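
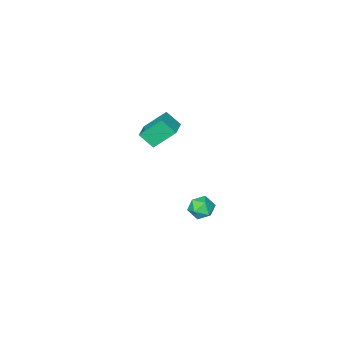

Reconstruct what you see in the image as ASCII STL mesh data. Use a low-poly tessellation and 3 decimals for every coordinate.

solid 
facet normal -0.570 0.414 0.710
outer loop
vertex -0.053 -2.699 2.506
vertex 0.621 -2.067 2.678
vertex -0.41 -2.152 1.9
endloop
endfacet
facet normal -0.718 -0.672 -0.183
outer loop
vertex 0.359 -2.713 0.942
vertex -0.053 -2.699 2.506
vertex -0.41 -2.152 1.9
endloop
endfacet
facet normal -0.569 0.416 0.709
outer loop
vertex -0.41 -2.152 1.9
vertex 0.621 -2.067 2.678
vertex 0.265 -1.521 2.072
endloop
endfacet
facet normal -0.400 0.614 -0.681
outer loop
vertex 0.265 -1.521 2.072
vertex 0.359 -2.713 0.942
vertex -0.41 -2.152 1.9
endloop
endfacet
facet normal 0.401 -0.613 0.681
outer loop
vertex -0.053 -2.699 2.506
vertex 1.39 -2.628 1.72
vertex 0.621 -2.067 2.678
endloop
endfacet
facet normal -0.718 -0.671 -0.183
outer loop
vertex 0.715 -3.259 1.548
vertex -0.053 -2.699 2.506
vertex 0.359 -2.713 0.942
endloop
endfacet
facet normal 0.401 -0.614 0.680
outer loop
vertex 0.715 -3.259 1.548
vertex 1.39 -2.628 1.72
vertex -0.053 -2.699 2.506
endloop
endfacet
facet normal 0.718 0.671 0.183
outer loop
vertex 0.621 -2.067 2.678
vertex 1.39 -2.628 1.72
vertex 0.265 -1.521 2.072
endloop
endfacet
facet normal -0.401 0.613 -0.680
outer loop
vertex 1.033 -2.081 1.114
vertex 0.359 -2.713 0.942
vertex 0.265 -1.521 2.072
endloop
endfacet
facet normal 0.718 0.671 0.183
outer loop
vertex 0.265 -1.521 2.072
vertex 1.39 -2.628 1.72
vertex 1.033 -2.081 1.114
endloop
endfacet
facet normal 0.570 -0.415 -0.709
outer loop
vertex 1.033 -2.081 1.114
vertex 0.715 -3.259 1.548
vertex 0.359 -2.713 0.942
endloop
endfacet
facet normal 0.569 -0.415 -0.710
outer loop
vertex 1.39 -2.628 1.72
vertex 0.715 -3.259 1.548
vertex 1.033 -2.081 1.114
endloop
endfacet
facet normal -0.577 0.281 0.767
outer loop
vertex -1.825 -1.536 -3.767
vertex -1.674 -2.097 -3.448
vertex -1.3 -1.557 -3.364
endloop
endfacet
facet normal -0.301 0.848 0.436
outer loop
vertex -1.825 -1.536 -3.767
vertex -1.3 -1.557 -3.364
vertex -1.258 -1.243 -3.946
endloop
endfacet
facet normal -0.506 0.826 -0.249
outer loop
vertex -1.825 -1.536 -3.767
vertex -1.258 -1.243 -3.946
vertex -1.606 -1.59 -4.39
endloop
endfacet
facet normal -0.908 0.245 -0.340
outer loop
vertex -1.825 -1.536 -3.767
vertex -1.606 -1.59 -4.39
vertex -1.863 -2.117 -4.083
endloop
endfacet
facet normal -0.953 -0.094 0.287
outer loop
vertex -1.825 -1.536 -3.767
vertex -1.863 -2.117 -4.083
vertex -1.674 -2.097 -3.448
endloop
endfacet
facet normal 0.409 0.790 0.456
outer loop
vertex -1.258 -1.243 -3.946
vertex -1.3 -1.557 -3.364
vertex -0.757 -1.623 -3.737
endloop
endfacet
facet normal -0.037 -0.128 0.991
outer loop
vertex -1.3 -1.557 -3.364
vertex -1.674 -2.097 -3.448
vertex -1.014 -2.15 -3.43
endloop
endfacet
facet normal -0.646 -0.733 0.215
outer loop
vertex -1.674 -2.097 -3.448
vertex -1.863 -2.117 -4.083
vertex -1.362 -2.497 -3.874
endloop
endfacet
facet normal -0.572 -0.187 -0.799
outer loop
vertex -1.863 -2.117 -4.083
vertex -1.606 -1.59 -4.39
vertex -1.32 -2.183 -4.456
endloop
endfacet
facet normal 0.078 0.755 -0.651
outer loop
vertex -1.606 -1.59 -4.39
vertex -1.258 -1.243 -3.946
vertex -0.946 -1.643 -4.372
endloop
endfacet
facet normal 0.908 -0.245 0.340
outer loop
vertex -0.795 -2.204 -4.053
vertex -0.757 -1.623 -3.737
vertex -1.014 -2.15 -3.43
endloop
endfacet
facet normal 0.506 -0.826 0.249
outer loop
vertex -0.795 -2.204 -4.053
vertex -1.014 -2.15 -3.43
vertex -1.362 -2.497 -3.874
endloop
endfacet
facet normal 0.301 -0.848 -0.436
outer loop
vertex -0.795 -2.204 -4.053
vertex -1.362 -2.497 -3.874
vertex -1.32 -2.183 -4.456
endloop
endfacet
facet normal 0.577 -0.281 -0.767
outer loop
vertex -0.795 -2.204 -4.053
vertex -1.32 -2.183 -4.456
vertex -0.946 -1.643 -4.372
endloop
endfacet
facet normal 0.953 0.094 -0.287
outer loop
vertex -0.795 -2.204 -4.053
vertex -0.946 -1.643 -4.372
vertex -0.757 -1.623 -3.737
endloop
endfacet
facet normal 0.572 0.187 0.799
outer loop
vertex -1.014 -2.15 -3.43
vertex -0.757 -1.623 -3.737
vertex -1.3 -1.557 -3.364
endloop
endfacet
facet normal -0.078 -0.755 0.651
outer loop
vertex -1.362 -2.497 -3.874
vertex -1.014 -2.15 -3.43
vertex -1.674 -2.097 -3.448
endloop
endfacet
facet normal -0.409 -0.790 -0.456
outer loop
vertex -1.32 -2.183 -4.456
vertex -1.362 -2.497 -3.874
vertex -1.863 -2.117 -4.083
endloop
endfacet
facet normal 0.037 0.128 -0.991
outer loop
vertex -0.946 -1.643 -4.372
vertex -1.32 -2.183 -4.456
vertex -1.606 -1.59 -4.39
endloop
endfacet
facet normal 0.646 0.733 -0.215
outer loop
vertex -0.757 -1.623 -3.737
vertex -0.946 -1.643 -4.372
vertex -1.258 -1.243 -3.946
endloop
endfacet

endsolid


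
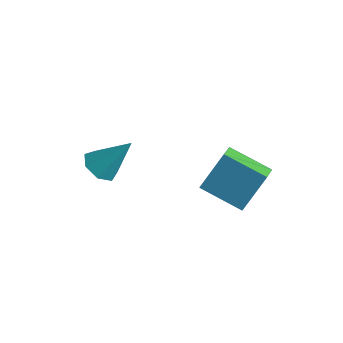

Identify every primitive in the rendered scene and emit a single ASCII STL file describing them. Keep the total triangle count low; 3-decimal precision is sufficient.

solid 
facet normal -0.436 -0.450 -0.779
outer loop
vertex -2.823 -4.544 0.712
vertex -3.477 -3.883 0.697
vertex -2.661 -3.902 0.251
endloop
endfacet
facet normal 0.975 -0.218 0.039
outer loop
vertex -2.823 -4.544 0.712
vertex -2.661 -3.902 0.251
vertex -2.523 -2.897 2.403
endloop
endfacet
facet normal -0.436 -0.451 -0.779
outer loop
vertex -2.661 -3.902 0.251
vertex -3.477 -3.883 0.697
vertex -3.114 -3.246 0.125
endloop
endfacet
facet normal 0.813 0.506 -0.288
outer loop
vertex -2.661 -3.902 0.251
vertex -3.114 -3.246 0.125
vertex -2.523 -2.897 2.403
endloop
endfacet
facet normal -0.436 -0.451 -0.779
outer loop
vertex -3.114 -3.246 0.125
vertex -3.477 -3.883 0.697
vertex -3.84 -3.07 0.43
endloop
endfacet
facet normal 0.156 0.970 -0.189
outer loop
vertex -3.114 -3.246 0.125
vertex -3.84 -3.07 0.43
vertex -2.523 -2.897 2.403
endloop
endfacet
facet normal -0.435 -0.450 -0.779
outer loop
vertex -3.84 -3.07 0.43
vertex -3.477 -3.883 0.697
vertex -4.293 -3.506 0.935
endloop
endfacet
facet normal -0.501 0.825 0.262
outer loop
vertex -3.84 -3.07 0.43
vertex -4.293 -3.506 0.935
vertex -2.523 -2.897 2.403
endloop
endfacet
facet normal -0.435 -0.450 -0.780
outer loop
vertex -4.293 -3.506 0.935
vertex -3.477 -3.883 0.697
vertex -4.132 -4.227 1.261
endloop
endfacet
facet normal -0.664 0.180 0.726
outer loop
vertex -4.293 -3.506 0.935
vertex -4.132 -4.227 1.261
vertex -2.523 -2.897 2.403
endloop
endfacet
facet normal -0.435 -0.450 -0.780
outer loop
vertex -4.132 -4.227 1.261
vertex -3.477 -3.883 0.697
vertex -3.477 -4.688 1.162
endloop
endfacet
facet normal -0.209 -0.479 0.852
outer loop
vertex -4.132 -4.227 1.261
vertex -3.477 -4.688 1.162
vertex -2.523 -2.897 2.403
endloop
endfacet
facet normal -0.437 -0.450 -0.779
outer loop
vertex -3.477 -4.688 1.162
vertex -3.477 -3.883 0.697
vertex -2.823 -4.544 0.712
endloop
endfacet
facet normal 0.521 -0.656 0.547
outer loop
vertex -3.477 -4.688 1.162
vertex -2.823 -4.544 0.712
vertex -2.523 -2.897 2.403
endloop
endfacet
facet normal -0.841 -0.398 0.366
outer loop
vertex 1.094 -0.811 2.969
vertex 0.549 -0.011 2.587
vertex 0.799 -1.896 1.113
endloop
endfacet
facet normal 0.523 -0.769 0.367
outer loop
vertex 2.591 -1.049 0.333
vertex 1.094 -0.811 2.969
vertex 0.799 -1.896 1.113
endloop
endfacet
facet normal -0.841 -0.398 0.366
outer loop
vertex 0.799 -1.896 1.113
vertex 0.549 -0.011 2.587
vertex 0.255 -1.097 0.732
endloop
endfacet
facet normal -0.136 -0.500 -0.855
outer loop
vertex 0.255 -1.097 0.732
vertex 2.591 -1.049 0.333
vertex 0.799 -1.896 1.113
endloop
endfacet
facet normal 0.136 0.501 0.855
outer loop
vertex 1.094 -0.811 2.969
vertex 2.341 0.836 1.807
vertex 0.549 -0.011 2.587
endloop
endfacet
facet normal 0.524 -0.769 0.367
outer loop
vertex 2.885 0.037 2.188
vertex 1.094 -0.811 2.969
vertex 2.591 -1.049 0.333
endloop
endfacet
facet normal 0.136 0.500 0.855
outer loop
vertex 2.885 0.037 2.188
vertex 2.341 0.836 1.807
vertex 1.094 -0.811 2.969
endloop
endfacet
facet normal -0.523 0.769 -0.367
outer loop
vertex 0.549 -0.011 2.587
vertex 2.341 0.836 1.807
vertex 0.255 -1.097 0.732
endloop
endfacet
facet normal -0.136 -0.501 -0.855
outer loop
vertex 2.046 -0.249 -0.049
vertex 2.591 -1.049 0.333
vertex 0.255 -1.097 0.732
endloop
endfacet
facet normal -0.524 0.769 -0.366
outer loop
vertex 0.255 -1.097 0.732
vertex 2.341 0.836 1.807
vertex 2.046 -0.249 -0.049
endloop
endfacet
facet normal 0.841 0.398 -0.366
outer loop
vertex 2.046 -0.249 -0.049
vertex 2.885 0.037 2.188
vertex 2.591 -1.049 0.333
endloop
endfacet
facet normal 0.841 0.398 -0.366
outer loop
vertex 2.341 0.836 1.807
vertex 2.885 0.037 2.188
vertex 2.046 -0.249 -0.049
endloop
endfacet

endsolid


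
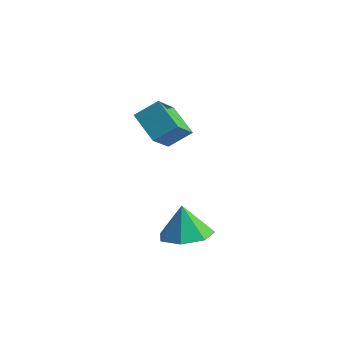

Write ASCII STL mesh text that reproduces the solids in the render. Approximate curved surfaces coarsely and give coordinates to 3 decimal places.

solid 
facet normal -0.566 -0.602 -0.563
outer loop
vertex -0.859 3.044 -0.66
vertex -1.081 4.427 -1.914
vertex 0.381 2.571 -1.402
endloop
endfacet
facet normal 0.118 -0.736 0.667
outer loop
vertex 1.061 3.293 -0.726
vertex -0.859 3.044 -0.66
vertex 0.381 2.571 -1.402
endloop
endfacet
facet normal -0.567 -0.602 -0.563
outer loop
vertex 0.381 2.571 -1.402
vertex -1.081 4.427 -1.914
vertex 0.158 3.954 -2.656
endloop
endfacet
facet normal 0.815 -0.311 -0.488
outer loop
vertex 0.158 3.954 -2.656
vertex 1.061 3.293 -0.726
vertex 0.381 2.571 -1.402
endloop
endfacet
facet normal -0.816 0.311 0.488
outer loop
vertex -0.859 3.044 -0.66
vertex -0.401 5.149 -1.238
vertex -1.081 4.427 -1.914
endloop
endfacet
facet normal 0.118 -0.736 0.667
outer loop
vertex -0.178 3.766 0.016
vertex -0.859 3.044 -0.66
vertex 1.061 3.293 -0.726
endloop
endfacet
facet normal -0.815 0.311 0.488
outer loop
vertex -0.178 3.766 0.016
vertex -0.401 5.149 -1.238
vertex -0.859 3.044 -0.66
endloop
endfacet
facet normal -0.118 0.736 -0.667
outer loop
vertex -1.081 4.427 -1.914
vertex -0.401 5.149 -1.238
vertex 0.158 3.954 -2.656
endloop
endfacet
facet normal 0.815 -0.312 -0.488
outer loop
vertex 0.839 4.676 -1.98
vertex 1.061 3.293 -0.726
vertex 0.158 3.954 -2.656
endloop
endfacet
facet normal -0.118 0.736 -0.667
outer loop
vertex 0.158 3.954 -2.656
vertex -0.401 5.149 -1.238
vertex 0.839 4.676 -1.98
endloop
endfacet
facet normal 0.567 0.601 0.563
outer loop
vertex 0.839 4.676 -1.98
vertex -0.178 3.766 0.016
vertex 1.061 3.293 -0.726
endloop
endfacet
facet normal 0.566 0.602 0.563
outer loop
vertex -0.401 5.149 -1.238
vertex -0.178 3.766 0.016
vertex 0.839 4.676 -1.98
endloop
endfacet
facet normal 0.255 -0.166 -0.953
outer loop
vertex 4.843 -0.554 -3.276
vertex 3.851 -0.298 -3.586
vertex 4.7 0.343 -3.471
endloop
endfacet
facet normal 0.646 0.259 0.718
outer loop
vertex 4.843 -0.554 -3.276
vertex 4.7 0.343 -3.471
vertex 3.489 -0.062 -2.234
endloop
endfacet
facet normal 0.255 -0.167 -0.952
outer loop
vertex 4.7 0.343 -3.471
vertex 3.851 -0.298 -3.586
vertex 3.918 0.756 -3.753
endloop
endfacet
facet normal 0.249 0.822 0.513
outer loop
vertex 4.7 0.343 -3.471
vertex 3.918 0.756 -3.753
vertex 3.489 -0.062 -2.234
endloop
endfacet
facet normal 0.255 -0.167 -0.952
outer loop
vertex 3.918 0.756 -3.753
vertex 3.851 -0.298 -3.586
vertex 3.085 0.376 -3.909
endloop
endfacet
facet normal -0.442 0.836 0.325
outer loop
vertex 3.918 0.756 -3.753
vertex 3.085 0.376 -3.909
vertex 3.489 -0.062 -2.234
endloop
endfacet
facet normal 0.255 -0.167 -0.952
outer loop
vertex 3.085 0.376 -3.909
vertex 3.851 -0.298 -3.586
vertex 2.829 -0.512 -3.822
endloop
endfacet
facet normal -0.910 0.291 0.296
outer loop
vertex 3.085 0.376 -3.909
vertex 2.829 -0.512 -3.822
vertex 3.489 -0.062 -2.234
endloop
endfacet
facet normal 0.255 -0.166 -0.953
outer loop
vertex 2.829 -0.512 -3.822
vertex 3.851 -0.298 -3.586
vertex 3.343 -1.24 -3.558
endloop
endfacet
facet normal -0.799 -0.402 0.446
outer loop
vertex 2.829 -0.512 -3.822
vertex 3.343 -1.24 -3.558
vertex 3.489 -0.062 -2.234
endloop
endfacet
facet normal 0.255 -0.166 -0.953
outer loop
vertex 3.343 -1.24 -3.558
vertex 3.851 -0.298 -3.586
vertex 4.239 -1.258 -3.315
endloop
endfacet
facet normal -0.195 -0.722 0.664
outer loop
vertex 3.343 -1.24 -3.558
vertex 4.239 -1.258 -3.315
vertex 3.489 -0.062 -2.234
endloop
endfacet
facet normal 0.255 -0.166 -0.953
outer loop
vertex 4.239 -1.258 -3.315
vertex 3.851 -0.298 -3.586
vertex 4.843 -0.554 -3.276
endloop
endfacet
facet normal 0.448 -0.428 0.785
outer loop
vertex 4.239 -1.258 -3.315
vertex 4.843 -0.554 -3.276
vertex 3.489 -0.062 -2.234
endloop
endfacet

endsolid


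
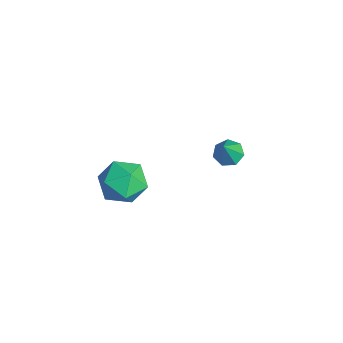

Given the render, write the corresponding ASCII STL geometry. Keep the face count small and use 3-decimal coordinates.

solid 
facet normal -0.423 0.313 -0.850
outer loop
vertex -0.343 3.26 -3.836
vertex -1.031 3.123 -3.544
vertex -0.622 3.762 -3.512
endloop
endfacet
facet normal 0.903 0.400 0.158
outer loop
vertex -0.343 3.26 -3.836
vertex -0.622 3.762 -3.512
vertex -0.349 2.617 -2.176
endloop
endfacet
facet normal -0.425 0.314 -0.849
outer loop
vertex -0.622 3.762 -3.512
vertex -1.031 3.123 -3.544
vertex -1.208 3.783 -3.211
endloop
endfacet
facet normal 0.323 0.750 0.577
outer loop
vertex -0.622 3.762 -3.512
vertex -1.208 3.783 -3.211
vertex -0.349 2.617 -2.176
endloop
endfacet
facet normal -0.424 0.315 -0.849
outer loop
vertex -1.208 3.783 -3.211
vertex -1.031 3.123 -3.544
vertex -1.662 3.307 -3.161
endloop
endfacet
facet normal -0.376 0.444 0.813
outer loop
vertex -1.208 3.783 -3.211
vertex -1.662 3.307 -3.161
vertex -0.349 2.617 -2.176
endloop
endfacet
facet normal -0.424 0.314 -0.850
outer loop
vertex -1.662 3.307 -3.161
vertex -1.031 3.123 -3.544
vertex -1.64 2.692 -3.399
endloop
endfacet
facet normal -0.667 -0.290 0.686
outer loop
vertex -1.662 3.307 -3.161
vertex -1.64 2.692 -3.399
vertex -0.349 2.617 -2.176
endloop
endfacet
facet normal -0.424 0.314 -0.849
outer loop
vertex -1.64 2.692 -3.399
vertex -1.031 3.123 -3.544
vertex -1.16 2.402 -3.746
endloop
endfacet
facet normal -0.330 -0.897 0.293
outer loop
vertex -1.64 2.692 -3.399
vertex -1.16 2.402 -3.746
vertex -0.349 2.617 -2.176
endloop
endfacet
facet normal -0.425 0.314 -0.849
outer loop
vertex -1.16 2.402 -3.746
vertex -1.031 3.123 -3.544
vertex -0.583 2.655 -3.941
endloop
endfacet
facet normal 0.381 -0.922 -0.070
outer loop
vertex -1.16 2.402 -3.746
vertex -0.583 2.655 -3.941
vertex -0.349 2.617 -2.176
endloop
endfacet
facet normal -0.423 0.315 -0.849
outer loop
vertex -0.583 2.655 -3.941
vertex -1.031 3.123 -3.544
vertex -0.343 3.26 -3.836
endloop
endfacet
facet normal 0.929 -0.346 -0.131
outer loop
vertex -0.583 2.655 -3.941
vertex -0.343 3.26 -3.836
vertex -0.349 2.617 -2.176
endloop
endfacet
facet normal -0.668 0.743 -0.033
outer loop
vertex 1.518 -1.915 -1.479
vertex 0.691 -2.633 -0.894
vertex 1.46 -1.912 -0.239
endloop
endfacet
facet normal -0.003 1.000 -0.003
outer loop
vertex 1.518 -1.915 -1.479
vertex 1.46 -1.912 -0.239
vertex 2.562 -1.91 -0.809
endloop
endfacet
facet normal 0.358 0.745 -0.563
outer loop
vertex 1.518 -1.915 -1.479
vertex 2.562 -1.91 -0.809
vertex 2.475 -2.629 -1.816
endloop
endfacet
facet normal -0.085 0.330 -0.940
outer loop
vertex 1.518 -1.915 -1.479
vertex 2.475 -2.629 -1.816
vertex 1.318 -3.076 -1.869
endloop
endfacet
facet normal -0.719 0.329 -0.612
outer loop
vertex 1.518 -1.915 -1.479
vertex 1.318 -3.076 -1.869
vertex 0.691 -2.633 -0.894
endloop
endfacet
facet normal 0.304 0.748 0.590
outer loop
vertex 2.562 -1.91 -0.809
vertex 1.46 -1.912 -0.239
vertex 2.382 -2.624 0.189
endloop
endfacet
facet normal -0.772 0.332 0.542
outer loop
vertex 1.46 -1.912 -0.239
vertex 0.691 -2.633 -0.894
vertex 1.225 -3.071 0.136
endloop
endfacet
facet normal -0.854 -0.338 -0.396
outer loop
vertex 0.691 -2.633 -0.894
vertex 1.318 -3.076 -1.869
vertex 1.138 -3.79 -0.871
endloop
endfacet
facet normal 0.172 -0.335 -0.927
outer loop
vertex 1.318 -3.076 -1.869
vertex 2.475 -2.629 -1.816
vertex 2.24 -3.788 -1.441
endloop
endfacet
facet normal 0.887 0.336 -0.317
outer loop
vertex 2.475 -2.629 -1.816
vertex 2.562 -1.91 -0.809
vertex 3.009 -3.067 -0.786
endloop
endfacet
facet normal 0.085 -0.330 0.940
outer loop
vertex 2.182 -3.785 -0.201
vertex 2.382 -2.624 0.189
vertex 1.225 -3.071 0.136
endloop
endfacet
facet normal -0.358 -0.745 0.563
outer loop
vertex 2.182 -3.785 -0.201
vertex 1.225 -3.071 0.136
vertex 1.138 -3.79 -0.871
endloop
endfacet
facet normal 0.003 -1.000 0.003
outer loop
vertex 2.182 -3.785 -0.201
vertex 1.138 -3.79 -0.871
vertex 2.24 -3.788 -1.441
endloop
endfacet
facet normal 0.668 -0.743 0.033
outer loop
vertex 2.182 -3.785 -0.201
vertex 2.24 -3.788 -1.441
vertex 3.009 -3.067 -0.786
endloop
endfacet
facet normal 0.719 -0.329 0.612
outer loop
vertex 2.182 -3.785 -0.201
vertex 3.009 -3.067 -0.786
vertex 2.382 -2.624 0.189
endloop
endfacet
facet normal -0.172 0.335 0.927
outer loop
vertex 1.225 -3.071 0.136
vertex 2.382 -2.624 0.189
vertex 1.46 -1.912 -0.239
endloop
endfacet
facet normal -0.887 -0.336 0.317
outer loop
vertex 1.138 -3.79 -0.871
vertex 1.225 -3.071 0.136
vertex 0.691 -2.633 -0.894
endloop
endfacet
facet normal -0.304 -0.748 -0.590
outer loop
vertex 2.24 -3.788 -1.441
vertex 1.138 -3.79 -0.871
vertex 1.318 -3.076 -1.869
endloop
endfacet
facet normal 0.772 -0.332 -0.542
outer loop
vertex 3.009 -3.067 -0.786
vertex 2.24 -3.788 -1.441
vertex 2.475 -2.629 -1.816
endloop
endfacet
facet normal 0.854 0.338 0.396
outer loop
vertex 2.382 -2.624 0.189
vertex 3.009 -3.067 -0.786
vertex 2.562 -1.91 -0.809
endloop
endfacet

endsolid


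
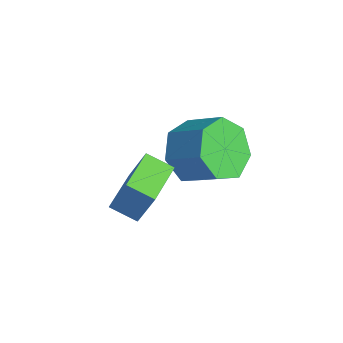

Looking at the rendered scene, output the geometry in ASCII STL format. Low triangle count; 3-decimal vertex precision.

solid 
facet normal -0.749 -0.365 -0.552
outer loop
vertex 1.185 -0.173 0.358
vertex 0.519 0.546 0.786
vertex 1.123 0.636 -0.093
endloop
endfacet
facet normal 0.658 -0.327 -0.678
outer loop
vertex 1.185 -0.173 0.358
vertex 1.123 0.636 -0.093
vertex 2.227 0.334 1.125
endloop
endfacet
facet normal 0.659 -0.326 -0.678
outer loop
vertex 2.227 0.334 1.125
vertex 1.123 0.636 -0.093
vertex 2.165 1.144 0.675
endloop
endfacet
facet normal 0.750 0.364 0.552
outer loop
vertex 2.227 0.334 1.125
vertex 2.165 1.144 0.675
vertex 1.561 1.054 1.554
endloop
endfacet
facet normal -0.750 -0.364 -0.552
outer loop
vertex 1.123 0.636 -0.093
vertex 0.519 0.546 0.786
vertex 0.606 1.378 0.119
endloop
endfacet
facet normal 0.358 0.478 -0.802
outer loop
vertex 1.123 0.636 -0.093
vertex 0.606 1.378 0.119
vertex 2.165 1.144 0.675
endloop
endfacet
facet normal 0.358 0.478 -0.802
outer loop
vertex 2.165 1.144 0.675
vertex 0.606 1.378 0.119
vertex 1.648 1.885 0.886
endloop
endfacet
facet normal 0.749 0.366 0.552
outer loop
vertex 2.165 1.144 0.675
vertex 1.648 1.885 0.886
vertex 1.561 1.054 1.554
endloop
endfacet
facet normal -0.750 -0.364 -0.552
outer loop
vertex 0.606 1.378 0.119
vertex 0.519 0.546 0.786
vertex 0.024 1.494 0.833
endloop
endfacet
facet normal -0.212 0.923 -0.322
outer loop
vertex 0.606 1.378 0.119
vertex 0.024 1.494 0.833
vertex 1.648 1.885 0.886
endloop
endfacet
facet normal -0.212 0.923 -0.323
outer loop
vertex 1.648 1.885 0.886
vertex 0.024 1.494 0.833
vertex 1.065 2.001 1.6
endloop
endfacet
facet normal 0.749 0.366 0.552
outer loop
vertex 1.648 1.885 0.886
vertex 1.065 2.001 1.6
vertex 1.561 1.054 1.554
endloop
endfacet
facet normal -0.750 -0.364 -0.553
outer loop
vertex 0.024 1.494 0.833
vertex 0.519 0.546 0.786
vertex -0.186 0.896 1.512
endloop
endfacet
facet normal -0.622 0.673 0.400
outer loop
vertex 0.024 1.494 0.833
vertex -0.186 0.896 1.512
vertex 1.065 2.001 1.6
endloop
endfacet
facet normal -0.622 0.672 0.401
outer loop
vertex 1.065 2.001 1.6
vertex -0.186 0.896 1.512
vertex 0.856 1.403 2.279
endloop
endfacet
facet normal 0.749 0.366 0.552
outer loop
vertex 1.065 2.001 1.6
vertex 0.856 1.403 2.279
vertex 1.561 1.054 1.554
endloop
endfacet
facet normal -0.750 -0.365 -0.552
outer loop
vertex -0.186 0.896 1.512
vertex 0.519 0.546 0.786
vertex 0.136 0.035 1.644
endloop
endfacet
facet normal -0.564 -0.085 0.822
outer loop
vertex -0.186 0.896 1.512
vertex 0.136 0.035 1.644
vertex 0.856 1.403 2.279
endloop
endfacet
facet normal -0.564 -0.084 0.821
outer loop
vertex 0.856 1.403 2.279
vertex 0.136 0.035 1.644
vertex 1.178 0.542 2.412
endloop
endfacet
facet normal 0.749 0.365 0.552
outer loop
vertex 0.856 1.403 2.279
vertex 1.178 0.542 2.412
vertex 1.561 1.054 1.554
endloop
endfacet
facet normal -0.749 -0.365 -0.552
outer loop
vertex 0.136 0.035 1.644
vertex 0.519 0.546 0.786
vertex 0.746 -0.441 1.131
endloop
endfacet
facet normal -0.082 -0.777 0.624
outer loop
vertex 0.136 0.035 1.644
vertex 0.746 -0.441 1.131
vertex 1.178 0.542 2.412
endloop
endfacet
facet normal -0.081 -0.777 0.624
outer loop
vertex 1.178 0.542 2.412
vertex 0.746 -0.441 1.131
vertex 1.788 0.066 1.898
endloop
endfacet
facet normal 0.750 0.365 0.552
outer loop
vertex 1.178 0.542 2.412
vertex 1.788 0.066 1.898
vertex 1.561 1.054 1.554
endloop
endfacet
facet normal -0.749 -0.365 -0.552
outer loop
vertex 0.746 -0.441 1.131
vertex 0.519 0.546 0.786
vertex 1.185 -0.173 0.358
endloop
endfacet
facet normal 0.463 -0.885 -0.044
outer loop
vertex 0.746 -0.441 1.131
vertex 1.185 -0.173 0.358
vertex 1.788 0.066 1.898
endloop
endfacet
facet normal 0.463 -0.885 -0.044
outer loop
vertex 1.788 0.066 1.898
vertex 1.185 -0.173 0.358
vertex 2.227 0.334 1.125
endloop
endfacet
facet normal 0.750 0.365 0.552
outer loop
vertex 1.788 0.066 1.898
vertex 2.227 0.334 1.125
vertex 1.561 1.054 1.554
endloop
endfacet
facet normal -0.730 -0.561 0.390
outer loop
vertex 1.921 -2.417 2.096
vertex 1.02 -1.231 2.115
vertex 1.488 -2.725 0.844
endloop
endfacet
facet normal 0.605 -0.796 -0.013
outer loop
vertex 2.16 -2.209 0.485
vertex 1.921 -2.417 2.096
vertex 1.488 -2.725 0.844
endloop
endfacet
facet normal -0.730 -0.561 0.390
outer loop
vertex 1.488 -2.725 0.844
vertex 1.02 -1.231 2.115
vertex 0.587 -1.539 0.863
endloop
endfacet
facet normal -0.318 -0.227 -0.921
outer loop
vertex 0.587 -1.539 0.863
vertex 2.16 -2.209 0.485
vertex 1.488 -2.725 0.844
endloop
endfacet
facet normal 0.318 0.227 0.921
outer loop
vertex 1.921 -2.417 2.096
vertex 1.692 -0.715 1.756
vertex 1.02 -1.231 2.115
endloop
endfacet
facet normal 0.605 -0.796 -0.013
outer loop
vertex 2.593 -1.901 1.737
vertex 1.921 -2.417 2.096
vertex 2.16 -2.209 0.485
endloop
endfacet
facet normal 0.318 0.227 0.921
outer loop
vertex 2.593 -1.901 1.737
vertex 1.692 -0.715 1.756
vertex 1.921 -2.417 2.096
endloop
endfacet
facet normal -0.605 0.796 0.013
outer loop
vertex 1.02 -1.231 2.115
vertex 1.692 -0.715 1.756
vertex 0.587 -1.539 0.863
endloop
endfacet
facet normal -0.318 -0.227 -0.921
outer loop
vertex 1.259 -1.023 0.504
vertex 2.16 -2.209 0.485
vertex 0.587 -1.539 0.863
endloop
endfacet
facet normal -0.605 0.796 0.013
outer loop
vertex 0.587 -1.539 0.863
vertex 1.692 -0.715 1.756
vertex 1.259 -1.023 0.504
endloop
endfacet
facet normal 0.730 0.561 -0.390
outer loop
vertex 1.259 -1.023 0.504
vertex 2.593 -1.901 1.737
vertex 2.16 -2.209 0.485
endloop
endfacet
facet normal 0.730 0.561 -0.390
outer loop
vertex 1.692 -0.715 1.756
vertex 2.593 -1.901 1.737
vertex 1.259 -1.023 0.504
endloop
endfacet

endsolid


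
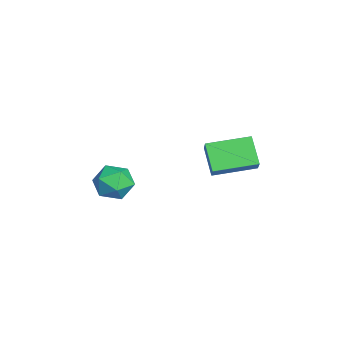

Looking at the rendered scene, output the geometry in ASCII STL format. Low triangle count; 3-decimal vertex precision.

solid 
facet normal -0.690 0.006 -0.723
outer loop
vertex -0.864 1.57 -1.032
vertex -1.112 3.69 -0.777
vertex 0.286 1.837 -2.127
endloop
endfacet
facet normal 0.116 -0.986 -0.119
outer loop
vertex 1.052 1.83 -1.323
vertex -0.864 1.57 -1.032
vertex 0.286 1.837 -2.127
endloop
endfacet
facet normal -0.690 0.007 -0.724
outer loop
vertex 0.286 1.837 -2.127
vertex -1.112 3.69 -0.777
vertex 0.038 3.957 -1.871
endloop
endfacet
facet normal 0.715 0.166 -0.680
outer loop
vertex 0.038 3.957 -1.871
vertex 1.052 1.83 -1.323
vertex 0.286 1.837 -2.127
endloop
endfacet
facet normal -0.715 -0.165 0.680
outer loop
vertex -0.864 1.57 -1.032
vertex -0.346 3.683 0.027
vertex -1.112 3.69 -0.777
endloop
endfacet
facet normal 0.116 -0.986 -0.119
outer loop
vertex -0.098 1.563 -0.229
vertex -0.864 1.57 -1.032
vertex 1.052 1.83 -1.323
endloop
endfacet
facet normal -0.714 -0.166 0.680
outer loop
vertex -0.098 1.563 -0.229
vertex -0.346 3.683 0.027
vertex -0.864 1.57 -1.032
endloop
endfacet
facet normal -0.116 0.986 0.119
outer loop
vertex -1.112 3.69 -0.777
vertex -0.346 3.683 0.027
vertex 0.038 3.957 -1.871
endloop
endfacet
facet normal 0.714 0.165 -0.680
outer loop
vertex 0.804 3.95 -1.068
vertex 1.052 1.83 -1.323
vertex 0.038 3.957 -1.871
endloop
endfacet
facet normal -0.116 0.986 0.119
outer loop
vertex 0.038 3.957 -1.871
vertex -0.346 3.683 0.027
vertex 0.804 3.95 -1.068
endloop
endfacet
facet normal 0.690 -0.006 0.724
outer loop
vertex 0.804 3.95 -1.068
vertex -0.098 1.563 -0.229
vertex 1.052 1.83 -1.323
endloop
endfacet
facet normal 0.690 -0.007 0.723
outer loop
vertex -0.346 3.683 0.027
vertex -0.098 1.563 -0.229
vertex 0.804 3.95 -1.068
endloop
endfacet
facet normal -0.315 0.949 -0.031
outer loop
vertex 1.276 -1.944 -1.988
vertex 1.143 -1.954 -0.956
vertex 2.058 -1.664 -1.36
endloop
endfacet
facet normal 0.152 0.818 -0.554
outer loop
vertex 1.276 -1.944 -1.988
vertex 2.058 -1.664 -1.36
vertex 2.246 -2.262 -2.191
endloop
endfacet
facet normal -0.106 0.285 -0.953
outer loop
vertex 1.276 -1.944 -1.988
vertex 2.246 -2.262 -2.191
vertex 1.448 -2.922 -2.3
endloop
endfacet
facet normal -0.733 0.086 -0.675
outer loop
vertex 1.276 -1.944 -1.988
vertex 1.448 -2.922 -2.3
vertex 0.767 -2.731 -1.536
endloop
endfacet
facet normal -0.862 0.496 -0.106
outer loop
vertex 1.276 -1.944 -1.988
vertex 0.767 -2.731 -1.536
vertex 1.143 -1.954 -0.956
endloop
endfacet
facet normal 0.761 0.595 -0.256
outer loop
vertex 2.246 -2.262 -2.191
vertex 2.058 -1.664 -1.36
vertex 2.713 -2.469 -1.284
endloop
endfacet
facet normal 0.005 0.807 0.590
outer loop
vertex 2.058 -1.664 -1.36
vertex 1.143 -1.954 -0.956
vertex 2.032 -2.278 -0.52
endloop
endfacet
facet normal -0.880 0.075 0.470
outer loop
vertex 1.143 -1.954 -0.956
vertex 0.767 -2.731 -1.536
vertex 1.234 -2.938 -0.629
endloop
endfacet
facet normal -0.671 -0.589 -0.451
outer loop
vertex 0.767 -2.731 -1.536
vertex 1.448 -2.922 -2.3
vertex 1.422 -3.536 -1.46
endloop
endfacet
facet normal 0.344 -0.267 -0.900
outer loop
vertex 1.448 -2.922 -2.3
vertex 2.246 -2.262 -2.191
vertex 2.337 -3.246 -1.864
endloop
endfacet
facet normal 0.733 -0.086 0.675
outer loop
vertex 2.204 -3.256 -0.832
vertex 2.713 -2.469 -1.284
vertex 2.032 -2.278 -0.52
endloop
endfacet
facet normal 0.106 -0.285 0.953
outer loop
vertex 2.204 -3.256 -0.832
vertex 2.032 -2.278 -0.52
vertex 1.234 -2.938 -0.629
endloop
endfacet
facet normal -0.152 -0.818 0.554
outer loop
vertex 2.204 -3.256 -0.832
vertex 1.234 -2.938 -0.629
vertex 1.422 -3.536 -1.46
endloop
endfacet
facet normal 0.315 -0.949 0.031
outer loop
vertex 2.204 -3.256 -0.832
vertex 1.422 -3.536 -1.46
vertex 2.337 -3.246 -1.864
endloop
endfacet
facet normal 0.862 -0.496 0.106
outer loop
vertex 2.204 -3.256 -0.832
vertex 2.337 -3.246 -1.864
vertex 2.713 -2.469 -1.284
endloop
endfacet
facet normal 0.671 0.589 0.451
outer loop
vertex 2.032 -2.278 -0.52
vertex 2.713 -2.469 -1.284
vertex 2.058 -1.664 -1.36
endloop
endfacet
facet normal -0.344 0.267 0.900
outer loop
vertex 1.234 -2.938 -0.629
vertex 2.032 -2.278 -0.52
vertex 1.143 -1.954 -0.956
endloop
endfacet
facet normal -0.761 -0.595 0.256
outer loop
vertex 1.422 -3.536 -1.46
vertex 1.234 -2.938 -0.629
vertex 0.767 -2.731 -1.536
endloop
endfacet
facet normal -0.005 -0.807 -0.590
outer loop
vertex 2.337 -3.246 -1.864
vertex 1.422 -3.536 -1.46
vertex 1.448 -2.922 -2.3
endloop
endfacet
facet normal 0.880 -0.075 -0.470
outer loop
vertex 2.713 -2.469 -1.284
vertex 2.337 -3.246 -1.864
vertex 2.246 -2.262 -2.191
endloop
endfacet

endsolid


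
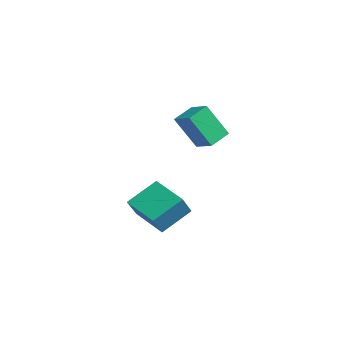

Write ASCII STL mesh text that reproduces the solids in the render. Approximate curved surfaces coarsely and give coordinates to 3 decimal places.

solid 
facet normal -0.880 -0.340 0.332
outer loop
vertex 0.479 -0.476 -3.433
vertex 0.303 0.958 -2.428
vertex -0.176 0.186 -4.492
endloop
endfacet
facet normal 0.100 -0.815 -0.571
outer loop
vertex 1.417 0.802 -5.092
vertex 0.479 -0.476 -3.433
vertex -0.176 0.186 -4.492
endloop
endfacet
facet normal -0.880 -0.340 0.332
outer loop
vertex -0.176 0.186 -4.492
vertex 0.303 0.958 -2.428
vertex -0.352 1.62 -3.487
endloop
endfacet
facet normal -0.464 0.469 -0.751
outer loop
vertex -0.352 1.62 -3.487
vertex 1.417 0.802 -5.092
vertex -0.176 0.186 -4.492
endloop
endfacet
facet normal 0.464 -0.469 0.751
outer loop
vertex 0.479 -0.476 -3.433
vertex 1.896 1.574 -3.028
vertex 0.303 0.958 -2.428
endloop
endfacet
facet normal 0.100 -0.815 -0.571
outer loop
vertex 2.072 0.14 -4.033
vertex 0.479 -0.476 -3.433
vertex 1.417 0.802 -5.092
endloop
endfacet
facet normal 0.464 -0.469 0.751
outer loop
vertex 2.072 0.14 -4.033
vertex 1.896 1.574 -3.028
vertex 0.479 -0.476 -3.433
endloop
endfacet
facet normal -0.100 0.815 0.571
outer loop
vertex 0.303 0.958 -2.428
vertex 1.896 1.574 -3.028
vertex -0.352 1.62 -3.487
endloop
endfacet
facet normal -0.464 0.469 -0.751
outer loop
vertex 1.241 2.236 -4.087
vertex 1.417 0.802 -5.092
vertex -0.352 1.62 -3.487
endloop
endfacet
facet normal -0.100 0.815 0.571
outer loop
vertex -0.352 1.62 -3.487
vertex 1.896 1.574 -3.028
vertex 1.241 2.236 -4.087
endloop
endfacet
facet normal 0.880 0.340 -0.332
outer loop
vertex 1.241 2.236 -4.087
vertex 2.072 0.14 -4.033
vertex 1.417 0.802 -5.092
endloop
endfacet
facet normal 0.880 0.340 -0.332
outer loop
vertex 1.896 1.574 -3.028
vertex 2.072 0.14 -4.033
vertex 1.241 2.236 -4.087
endloop
endfacet
facet normal -0.912 -0.248 -0.326
outer loop
vertex 0.805 1.596 1.375
vertex 0.377 2.575 1.829
vertex 1.143 2.502 -0.26
endloop
endfacet
facet normal 0.369 -0.843 -0.391
outer loop
vertex 2.183 2.785 0.111
vertex 0.805 1.596 1.375
vertex 1.143 2.502 -0.26
endloop
endfacet
facet normal -0.912 -0.248 -0.326
outer loop
vertex 1.143 2.502 -0.26
vertex 0.377 2.575 1.829
vertex 0.715 3.48 0.193
endloop
endfacet
facet normal 0.178 0.477 -0.861
outer loop
vertex 0.715 3.48 0.193
vertex 2.183 2.785 0.111
vertex 1.143 2.502 -0.26
endloop
endfacet
facet normal -0.177 -0.477 0.861
outer loop
vertex 0.805 1.596 1.375
vertex 1.417 2.858 2.2
vertex 0.377 2.575 1.829
endloop
endfacet
facet normal 0.370 -0.843 -0.390
outer loop
vertex 1.845 1.88 1.747
vertex 0.805 1.596 1.375
vertex 2.183 2.785 0.111
endloop
endfacet
facet normal -0.178 -0.477 0.861
outer loop
vertex 1.845 1.88 1.747
vertex 1.417 2.858 2.2
vertex 0.805 1.596 1.375
endloop
endfacet
facet normal -0.369 0.844 0.390
outer loop
vertex 0.377 2.575 1.829
vertex 1.417 2.858 2.2
vertex 0.715 3.48 0.193
endloop
endfacet
facet normal 0.178 0.477 -0.861
outer loop
vertex 1.755 3.764 0.565
vertex 2.183 2.785 0.111
vertex 0.715 3.48 0.193
endloop
endfacet
facet normal -0.370 0.843 0.391
outer loop
vertex 0.715 3.48 0.193
vertex 1.417 2.858 2.2
vertex 1.755 3.764 0.565
endloop
endfacet
facet normal 0.912 0.248 0.326
outer loop
vertex 1.755 3.764 0.565
vertex 1.845 1.88 1.747
vertex 2.183 2.785 0.111
endloop
endfacet
facet normal 0.912 0.248 0.326
outer loop
vertex 1.417 2.858 2.2
vertex 1.845 1.88 1.747
vertex 1.755 3.764 0.565
endloop
endfacet

endsolid


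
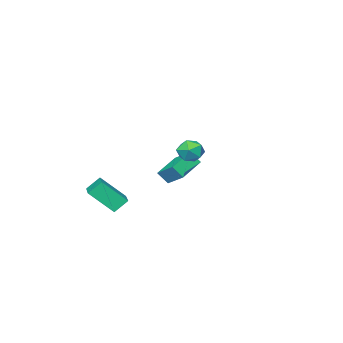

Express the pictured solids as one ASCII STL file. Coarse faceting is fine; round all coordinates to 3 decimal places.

solid 
facet normal -0.381 0.500 -0.778
outer loop
vertex -2.765 -3.042 -2.208
vertex -2.749 -1.877 -1.468
vertex -1.045 -2.678 -2.816
endloop
endfacet
facet normal -0.011 -0.844 -0.537
outer loop
vertex -0.691 -3.143 -2.092
vertex -2.765 -3.042 -2.208
vertex -1.045 -2.678 -2.816
endloop
endfacet
facet normal -0.381 0.500 -0.778
outer loop
vertex -1.045 -2.678 -2.816
vertex -2.749 -1.877 -1.468
vertex -1.03 -1.514 -2.076
endloop
endfacet
facet normal 0.925 0.196 -0.326
outer loop
vertex -1.03 -1.514 -2.076
vertex -0.691 -3.143 -2.092
vertex -1.045 -2.678 -2.816
endloop
endfacet
facet normal -0.925 -0.195 0.327
outer loop
vertex -2.765 -3.042 -2.208
vertex -2.395 -2.342 -0.744
vertex -2.749 -1.877 -1.468
endloop
endfacet
facet normal -0.011 -0.844 -0.536
outer loop
vertex -2.41 -3.506 -1.484
vertex -2.765 -3.042 -2.208
vertex -0.691 -3.143 -2.092
endloop
endfacet
facet normal -0.924 -0.196 0.327
outer loop
vertex -2.41 -3.506 -1.484
vertex -2.395 -2.342 -0.744
vertex -2.765 -3.042 -2.208
endloop
endfacet
facet normal 0.012 0.844 0.536
outer loop
vertex -2.749 -1.877 -1.468
vertex -2.395 -2.342 -0.744
vertex -1.03 -1.514 -2.076
endloop
endfacet
facet normal 0.924 0.196 -0.328
outer loop
vertex -0.675 -1.978 -1.352
vertex -0.691 -3.143 -2.092
vertex -1.03 -1.514 -2.076
endloop
endfacet
facet normal 0.011 0.844 0.536
outer loop
vertex -1.03 -1.514 -2.076
vertex -2.395 -2.342 -0.744
vertex -0.675 -1.978 -1.352
endloop
endfacet
facet normal 0.381 -0.500 0.778
outer loop
vertex -0.675 -1.978 -1.352
vertex -2.41 -3.506 -1.484
vertex -0.691 -3.143 -2.092
endloop
endfacet
facet normal 0.381 -0.500 0.778
outer loop
vertex -2.395 -2.342 -0.744
vertex -2.41 -3.506 -1.484
vertex -0.675 -1.978 -1.352
endloop
endfacet
facet normal -0.625 -0.759 -0.182
outer loop
vertex 2.431 -4.309 -1.924
vertex 1.539 -3.258 -3.246
vertex 3.088 -4.674 -2.658
endloop
endfacet
facet normal 0.467 -0.550 0.692
outer loop
vertex 4.201 -3.322 -2.334
vertex 2.431 -4.309 -1.924
vertex 3.088 -4.674 -2.658
endloop
endfacet
facet normal -0.625 -0.759 -0.182
outer loop
vertex 3.088 -4.674 -2.658
vertex 1.539 -3.258 -3.246
vertex 2.196 -3.623 -3.98
endloop
endfacet
facet normal 0.626 -0.348 -0.698
outer loop
vertex 2.196 -3.623 -3.98
vertex 4.201 -3.322 -2.334
vertex 3.088 -4.674 -2.658
endloop
endfacet
facet normal -0.626 0.348 0.698
outer loop
vertex 2.431 -4.309 -1.924
vertex 2.652 -1.906 -2.922
vertex 1.539 -3.258 -3.246
endloop
endfacet
facet normal 0.467 -0.550 0.692
outer loop
vertex 3.544 -2.957 -1.6
vertex 2.431 -4.309 -1.924
vertex 4.201 -3.322 -2.334
endloop
endfacet
facet normal -0.626 0.348 0.698
outer loop
vertex 3.544 -2.957 -1.6
vertex 2.652 -1.906 -2.922
vertex 2.431 -4.309 -1.924
endloop
endfacet
facet normal -0.467 0.550 -0.692
outer loop
vertex 1.539 -3.258 -3.246
vertex 2.652 -1.906 -2.922
vertex 2.196 -3.623 -3.98
endloop
endfacet
facet normal 0.626 -0.348 -0.698
outer loop
vertex 3.309 -2.271 -3.656
vertex 4.201 -3.322 -2.334
vertex 2.196 -3.623 -3.98
endloop
endfacet
facet normal -0.467 0.550 -0.692
outer loop
vertex 2.196 -3.623 -3.98
vertex 2.652 -1.906 -2.922
vertex 3.309 -2.271 -3.656
endloop
endfacet
facet normal 0.625 0.759 0.182
outer loop
vertex 3.309 -2.271 -3.656
vertex 3.544 -2.957 -1.6
vertex 4.201 -3.322 -2.334
endloop
endfacet
facet normal 0.625 0.759 0.182
outer loop
vertex 2.652 -1.906 -2.922
vertex 3.544 -2.957 -1.6
vertex 3.309 -2.271 -3.656
endloop
endfacet
facet normal -0.992 -0.122 0.039
outer loop
vertex 2.712 3.715 1.993
vertex 2.803 2.932 1.859
vertex 2.798 3.212 2.608
endloop
endfacet
facet normal -0.786 0.421 0.454
outer loop
vertex 2.712 3.715 1.993
vertex 2.798 3.212 2.608
vertex 3.176 3.915 2.611
endloop
endfacet
facet normal -0.444 0.895 0.044
outer loop
vertex 2.712 3.715 1.993
vertex 3.176 3.915 2.611
vertex 3.416 4.071 1.865
endloop
endfacet
facet normal -0.440 0.645 -0.625
outer loop
vertex 2.712 3.715 1.993
vertex 3.416 4.071 1.865
vertex 3.185 3.463 1.4
endloop
endfacet
facet normal -0.778 0.017 -0.628
outer loop
vertex 2.712 3.715 1.993
vertex 3.185 3.463 1.4
vertex 2.803 2.932 1.859
endloop
endfacet
facet normal -0.320 0.168 0.932
outer loop
vertex 3.176 3.915 2.611
vertex 2.798 3.212 2.608
vertex 3.555 3.257 2.86
endloop
endfacet
facet normal -0.654 -0.710 0.261
outer loop
vertex 2.798 3.212 2.608
vertex 2.803 2.932 1.859
vertex 3.324 2.649 2.395
endloop
endfacet
facet normal -0.307 -0.486 -0.818
outer loop
vertex 2.803 2.932 1.859
vertex 3.185 3.463 1.4
vertex 3.564 2.805 1.649
endloop
endfacet
facet normal 0.239 0.531 -0.813
outer loop
vertex 3.185 3.463 1.4
vertex 3.416 4.071 1.865
vertex 3.942 3.508 1.652
endloop
endfacet
facet normal 0.230 0.935 0.270
outer loop
vertex 3.416 4.071 1.865
vertex 3.176 3.915 2.611
vertex 3.937 3.788 2.401
endloop
endfacet
facet normal 0.440 -0.645 0.625
outer loop
vertex 4.028 3.005 2.267
vertex 3.555 3.257 2.86
vertex 3.324 2.649 2.395
endloop
endfacet
facet normal 0.444 -0.895 -0.044
outer loop
vertex 4.028 3.005 2.267
vertex 3.324 2.649 2.395
vertex 3.564 2.805 1.649
endloop
endfacet
facet normal 0.786 -0.421 -0.454
outer loop
vertex 4.028 3.005 2.267
vertex 3.564 2.805 1.649
vertex 3.942 3.508 1.652
endloop
endfacet
facet normal 0.992 0.122 -0.039
outer loop
vertex 4.028 3.005 2.267
vertex 3.942 3.508 1.652
vertex 3.937 3.788 2.401
endloop
endfacet
facet normal 0.778 -0.017 0.628
outer loop
vertex 4.028 3.005 2.267
vertex 3.937 3.788 2.401
vertex 3.555 3.257 2.86
endloop
endfacet
facet normal -0.239 -0.531 0.813
outer loop
vertex 3.324 2.649 2.395
vertex 3.555 3.257 2.86
vertex 2.798 3.212 2.608
endloop
endfacet
facet normal -0.230 -0.935 -0.270
outer loop
vertex 3.564 2.805 1.649
vertex 3.324 2.649 2.395
vertex 2.803 2.932 1.859
endloop
endfacet
facet normal 0.320 -0.168 -0.932
outer loop
vertex 3.942 3.508 1.652
vertex 3.564 2.805 1.649
vertex 3.185 3.463 1.4
endloop
endfacet
facet normal 0.654 0.710 -0.261
outer loop
vertex 3.937 3.788 2.401
vertex 3.942 3.508 1.652
vertex 3.416 4.071 1.865
endloop
endfacet
facet normal 0.307 0.486 0.818
outer loop
vertex 3.555 3.257 2.86
vertex 3.937 3.788 2.401
vertex 3.176 3.915 2.611
endloop
endfacet

endsolid


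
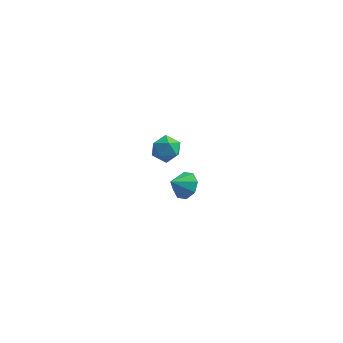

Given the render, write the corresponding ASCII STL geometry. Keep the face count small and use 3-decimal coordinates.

solid 
facet normal -0.337 -0.575 0.746
outer loop
vertex -0.477 -3.147 3.946
vertex -0.065 -3.776 3.647
vertex 0.284 -3.283 4.185
endloop
endfacet
facet normal -0.281 0.104 0.954
outer loop
vertex -0.477 -3.147 3.946
vertex 0.284 -3.283 4.185
vertex 0.038 -2.528 4.03
endloop
endfacet
facet normal -0.688 0.502 0.524
outer loop
vertex -0.477 -3.147 3.946
vertex 0.038 -2.528 4.03
vertex -0.464 -2.554 3.395
endloop
endfacet
facet normal -0.997 0.068 0.049
outer loop
vertex -0.477 -3.147 3.946
vertex -0.464 -2.554 3.395
vertex -0.528 -3.326 3.158
endloop
endfacet
facet normal -0.779 -0.599 0.186
outer loop
vertex -0.477 -3.147 3.946
vertex -0.528 -3.326 3.158
vertex -0.065 -3.776 3.647
endloop
endfacet
facet normal 0.397 0.307 0.865
outer loop
vertex 0.038 -2.528 4.03
vertex 0.284 -3.283 4.185
vertex 0.768 -2.774 3.782
endloop
endfacet
facet normal 0.307 -0.792 0.527
outer loop
vertex 0.284 -3.283 4.185
vertex -0.065 -3.776 3.647
vertex 0.704 -3.546 3.545
endloop
endfacet
facet normal -0.408 -0.831 -0.378
outer loop
vertex -0.065 -3.776 3.647
vertex -0.528 -3.326 3.158
vertex 0.202 -3.572 2.91
endloop
endfacet
facet normal -0.760 0.247 -0.601
outer loop
vertex -0.528 -3.326 3.158
vertex -0.464 -2.554 3.395
vertex -0.044 -2.817 2.755
endloop
endfacet
facet normal -0.262 0.950 0.168
outer loop
vertex -0.464 -2.554 3.395
vertex 0.038 -2.528 4.03
vertex 0.305 -2.324 3.293
endloop
endfacet
facet normal 0.997 -0.068 -0.049
outer loop
vertex 0.717 -2.953 2.994
vertex 0.768 -2.774 3.782
vertex 0.704 -3.546 3.545
endloop
endfacet
facet normal 0.688 -0.502 -0.524
outer loop
vertex 0.717 -2.953 2.994
vertex 0.704 -3.546 3.545
vertex 0.202 -3.572 2.91
endloop
endfacet
facet normal 0.281 -0.104 -0.954
outer loop
vertex 0.717 -2.953 2.994
vertex 0.202 -3.572 2.91
vertex -0.044 -2.817 2.755
endloop
endfacet
facet normal 0.337 0.575 -0.746
outer loop
vertex 0.717 -2.953 2.994
vertex -0.044 -2.817 2.755
vertex 0.305 -2.324 3.293
endloop
endfacet
facet normal 0.779 0.599 -0.186
outer loop
vertex 0.717 -2.953 2.994
vertex 0.305 -2.324 3.293
vertex 0.768 -2.774 3.782
endloop
endfacet
facet normal 0.760 -0.247 0.601
outer loop
vertex 0.704 -3.546 3.545
vertex 0.768 -2.774 3.782
vertex 0.284 -3.283 4.185
endloop
endfacet
facet normal 0.262 -0.950 -0.168
outer loop
vertex 0.202 -3.572 2.91
vertex 0.704 -3.546 3.545
vertex -0.065 -3.776 3.647
endloop
endfacet
facet normal -0.397 -0.307 -0.865
outer loop
vertex -0.044 -2.817 2.755
vertex 0.202 -3.572 2.91
vertex -0.528 -3.326 3.158
endloop
endfacet
facet normal -0.307 0.792 -0.527
outer loop
vertex 0.305 -2.324 3.293
vertex -0.044 -2.817 2.755
vertex -0.464 -2.554 3.395
endloop
endfacet
facet normal 0.408 0.831 0.378
outer loop
vertex 0.768 -2.774 3.782
vertex 0.305 -2.324 3.293
vertex 0.038 -2.528 4.03
endloop
endfacet
facet normal 0.610 0.411 -0.678
outer loop
vertex 1.21 -0.166 -3.34
vertex 0.644 0.439 -3.483
vertex 1.292 0.344 -2.957
endloop
endfacet
facet normal 0.311 -0.602 0.735
outer loop
vertex 1.21 -0.166 -3.34
vertex 1.292 0.344 -2.957
vertex -0.064 -0.039 -2.697
endloop
endfacet
facet normal 0.610 0.412 -0.677
outer loop
vertex 1.292 0.344 -2.957
vertex 0.644 0.439 -3.483
vertex 0.994 0.909 -2.882
endloop
endfacet
facet normal 0.196 -0.027 0.980
outer loop
vertex 1.292 0.344 -2.957
vertex 0.994 0.909 -2.882
vertex -0.064 -0.039 -2.697
endloop
endfacet
facet normal 0.610 0.412 -0.677
outer loop
vertex 0.994 0.909 -2.882
vertex 0.644 0.439 -3.483
vertex 0.491 1.198 -3.159
endloop
endfacet
facet normal -0.233 0.430 0.872
outer loop
vertex 0.994 0.909 -2.882
vertex 0.491 1.198 -3.159
vertex -0.064 -0.039 -2.697
endloop
endfacet
facet normal 0.610 0.412 -0.677
outer loop
vertex 0.491 1.198 -3.159
vertex 0.644 0.439 -3.483
vertex 0.078 1.043 -3.626
endloop
endfacet
facet normal -0.724 0.502 0.474
outer loop
vertex 0.491 1.198 -3.159
vertex 0.078 1.043 -3.626
vertex -0.064 -0.039 -2.697
endloop
endfacet
facet normal 0.610 0.411 -0.678
outer loop
vertex 0.078 1.043 -3.626
vertex 0.644 0.439 -3.483
vertex -0.004 0.533 -4.009
endloop
endfacet
facet normal -0.989 0.145 0.018
outer loop
vertex 0.078 1.043 -3.626
vertex -0.004 0.533 -4.009
vertex -0.064 -0.039 -2.697
endloop
endfacet
facet normal 0.610 0.411 -0.678
outer loop
vertex -0.004 0.533 -4.009
vertex 0.644 0.439 -3.483
vertex 0.293 -0.032 -4.084
endloop
endfacet
facet normal -0.874 -0.429 -0.227
outer loop
vertex -0.004 0.533 -4.009
vertex 0.293 -0.032 -4.084
vertex -0.064 -0.039 -2.697
endloop
endfacet
facet normal 0.609 0.411 -0.678
outer loop
vertex 0.293 -0.032 -4.084
vertex 0.644 0.439 -3.483
vertex 0.796 -0.321 -3.807
endloop
endfacet
facet normal -0.445 -0.888 -0.119
outer loop
vertex 0.293 -0.032 -4.084
vertex 0.796 -0.321 -3.807
vertex -0.064 -0.039 -2.697
endloop
endfacet
facet normal 0.610 0.411 -0.677
outer loop
vertex 0.796 -0.321 -3.807
vertex 0.644 0.439 -3.483
vertex 1.21 -0.166 -3.34
endloop
endfacet
facet normal 0.045 -0.959 0.279
outer loop
vertex 0.796 -0.321 -3.807
vertex 1.21 -0.166 -3.34
vertex -0.064 -0.039 -2.697
endloop
endfacet

endsolid


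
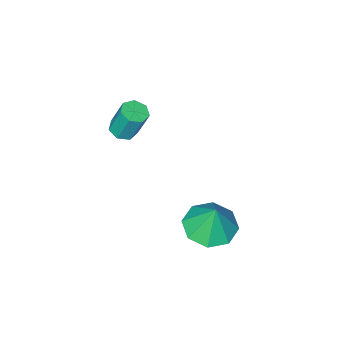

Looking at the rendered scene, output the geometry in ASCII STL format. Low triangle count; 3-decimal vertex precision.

solid 
facet normal 0.143 -0.341 -0.929
outer loop
vertex -0.145 -2.633 -0.401
vertex -0.586 -2.907 -0.368
vertex -0.519 -2.419 -0.537
endloop
endfacet
facet normal 0.543 0.812 -0.216
outer loop
vertex -0.145 -2.633 -0.401
vertex -0.519 -2.419 -0.537
vertex -0.333 -2.179 0.835
endloop
endfacet
facet normal 0.541 0.813 -0.216
outer loop
vertex -0.333 -2.179 0.835
vertex -0.519 -2.419 -0.537
vertex -0.707 -1.966 0.699
endloop
endfacet
facet normal -0.143 0.342 0.929
outer loop
vertex -0.333 -2.179 0.835
vertex -0.707 -1.966 0.699
vertex -0.774 -2.453 0.868
endloop
endfacet
facet normal 0.141 -0.341 -0.929
outer loop
vertex -0.519 -2.419 -0.537
vertex -0.586 -2.907 -0.368
vertex -0.943 -2.573 -0.545
endloop
endfacet
facet normal -0.311 0.876 -0.368
outer loop
vertex -0.519 -2.419 -0.537
vertex -0.943 -2.573 -0.545
vertex -0.707 -1.966 0.699
endloop
endfacet
facet normal -0.309 0.877 -0.369
outer loop
vertex -0.707 -1.966 0.699
vertex -0.943 -2.573 -0.545
vertex -1.132 -2.119 0.691
endloop
endfacet
facet normal -0.141 0.342 0.929
outer loop
vertex -0.707 -1.966 0.699
vertex -1.132 -2.119 0.691
vertex -0.774 -2.453 0.868
endloop
endfacet
facet normal 0.142 -0.341 -0.929
outer loop
vertex -0.943 -2.573 -0.545
vertex -0.586 -2.907 -0.368
vertex -1.098 -2.978 -0.42
endloop
endfacet
facet normal -0.928 0.280 -0.245
outer loop
vertex -0.943 -2.573 -0.545
vertex -1.098 -2.978 -0.42
vertex -1.132 -2.119 0.691
endloop
endfacet
facet normal -0.928 0.280 -0.245
outer loop
vertex -1.132 -2.119 0.691
vertex -1.098 -2.978 -0.42
vertex -1.287 -2.524 0.816
endloop
endfacet
facet normal -0.141 0.341 0.929
outer loop
vertex -1.132 -2.119 0.691
vertex -1.287 -2.524 0.816
vertex -0.774 -2.453 0.868
endloop
endfacet
facet normal 0.142 -0.341 -0.929
outer loop
vertex -1.098 -2.978 -0.42
vertex -0.586 -2.907 -0.368
vertex -0.868 -3.329 -0.256
endloop
endfacet
facet normal -0.848 -0.526 0.064
outer loop
vertex -1.098 -2.978 -0.42
vertex -0.868 -3.329 -0.256
vertex -1.287 -2.524 0.816
endloop
endfacet
facet normal -0.848 -0.527 0.064
outer loop
vertex -1.287 -2.524 0.816
vertex -0.868 -3.329 -0.256
vertex -1.056 -2.876 0.98
endloop
endfacet
facet normal -0.141 0.340 0.930
outer loop
vertex -1.287 -2.524 0.816
vertex -1.056 -2.876 0.98
vertex -0.774 -2.453 0.868
endloop
endfacet
facet normal 0.142 -0.342 -0.929
outer loop
vertex -0.868 -3.329 -0.256
vertex -0.586 -2.907 -0.368
vertex -0.425 -3.362 -0.176
endloop
endfacet
facet normal -0.128 -0.937 0.324
outer loop
vertex -0.868 -3.329 -0.256
vertex -0.425 -3.362 -0.176
vertex -1.056 -2.876 0.98
endloop
endfacet
facet normal -0.128 -0.937 0.324
outer loop
vertex -1.056 -2.876 0.98
vertex -0.425 -3.362 -0.176
vertex -0.613 -2.909 1.06
endloop
endfacet
facet normal -0.142 0.341 0.929
outer loop
vertex -1.056 -2.876 0.98
vertex -0.613 -2.909 1.06
vertex -0.774 -2.453 0.868
endloop
endfacet
facet normal 0.141 -0.342 -0.929
outer loop
vertex -0.425 -3.362 -0.176
vertex -0.586 -2.907 -0.368
vertex -0.103 -3.053 -0.241
endloop
endfacet
facet normal 0.686 -0.643 0.340
outer loop
vertex -0.425 -3.362 -0.176
vertex -0.103 -3.053 -0.241
vertex -0.613 -2.909 1.06
endloop
endfacet
facet normal 0.688 -0.641 0.341
outer loop
vertex -0.613 -2.909 1.06
vertex -0.103 -3.053 -0.241
vertex -0.292 -2.599 0.995
endloop
endfacet
facet normal -0.141 0.341 0.929
outer loop
vertex -0.613 -2.909 1.06
vertex -0.292 -2.599 0.995
vertex -0.774 -2.453 0.868
endloop
endfacet
facet normal 0.142 -0.340 -0.930
outer loop
vertex -0.103 -3.053 -0.241
vertex -0.586 -2.907 -0.368
vertex -0.145 -2.633 -0.401
endloop
endfacet
facet normal 0.985 0.137 0.100
outer loop
vertex -0.103 -3.053 -0.241
vertex -0.145 -2.633 -0.401
vertex -0.292 -2.599 0.995
endloop
endfacet
facet normal 0.986 0.135 0.101
outer loop
vertex -0.292 -2.599 0.995
vertex -0.145 -2.633 -0.401
vertex -0.333 -2.179 0.835
endloop
endfacet
facet normal -0.142 0.340 0.930
outer loop
vertex -0.292 -2.599 0.995
vertex -0.333 -2.179 0.835
vertex -0.774 -2.453 0.868
endloop
endfacet
facet normal -0.062 -0.286 -0.956
outer loop
vertex -0.365 0.657 -2.406
vertex -1.081 1.28 -2.546
vertex -0.125 1.318 -2.619
endloop
endfacet
facet normal 0.819 -0.116 0.562
outer loop
vertex -0.365 0.657 -2.406
vertex -0.125 1.318 -2.619
vertex -0.999 1.66 -1.274
endloop
endfacet
facet normal -0.062 -0.285 -0.956
outer loop
vertex -0.125 1.318 -2.619
vertex -1.081 1.28 -2.546
vertex -0.445 1.957 -2.789
endloop
endfacet
facet normal 0.781 0.493 0.382
outer loop
vertex -0.125 1.318 -2.619
vertex -0.445 1.957 -2.789
vertex -0.999 1.66 -1.274
endloop
endfacet
facet normal -0.061 -0.286 -0.956
outer loop
vertex -0.445 1.957 -2.789
vertex -1.081 1.28 -2.546
vertex -1.138 2.199 -2.817
endloop
endfacet
facet normal 0.305 0.907 0.289
outer loop
vertex -0.445 1.957 -2.789
vertex -1.138 2.199 -2.817
vertex -0.999 1.66 -1.274
endloop
endfacet
facet normal -0.062 -0.286 -0.956
outer loop
vertex -1.138 2.199 -2.817
vertex -1.081 1.28 -2.546
vertex -1.798 1.904 -2.686
endloop
endfacet
facet normal -0.327 0.882 0.338
outer loop
vertex -1.138 2.199 -2.817
vertex -1.798 1.904 -2.686
vertex -0.999 1.66 -1.274
endloop
endfacet
facet normal -0.062 -0.285 -0.956
outer loop
vertex -1.798 1.904 -2.686
vertex -1.081 1.28 -2.546
vertex -2.038 1.242 -2.473
endloop
endfacet
facet normal -0.750 0.433 0.499
outer loop
vertex -1.798 1.904 -2.686
vertex -2.038 1.242 -2.473
vertex -0.999 1.66 -1.274
endloop
endfacet
facet normal -0.062 -0.285 -0.956
outer loop
vertex -2.038 1.242 -2.473
vertex -1.081 1.28 -2.546
vertex -1.717 0.603 -2.303
endloop
endfacet
facet normal -0.712 -0.177 0.679
outer loop
vertex -2.038 1.242 -2.473
vertex -1.717 0.603 -2.303
vertex -0.999 1.66 -1.274
endloop
endfacet
facet normal -0.061 -0.286 -0.956
outer loop
vertex -1.717 0.603 -2.303
vertex -1.081 1.28 -2.546
vertex -1.024 0.361 -2.275
endloop
endfacet
facet normal -0.237 -0.590 0.772
outer loop
vertex -1.717 0.603 -2.303
vertex -1.024 0.361 -2.275
vertex -0.999 1.66 -1.274
endloop
endfacet
facet normal -0.062 -0.286 -0.956
outer loop
vertex -1.024 0.361 -2.275
vertex -1.081 1.28 -2.546
vertex -0.365 0.657 -2.406
endloop
endfacet
facet normal 0.397 -0.565 0.723
outer loop
vertex -1.024 0.361 -2.275
vertex -0.365 0.657 -2.406
vertex -0.999 1.66 -1.274
endloop
endfacet

endsolid


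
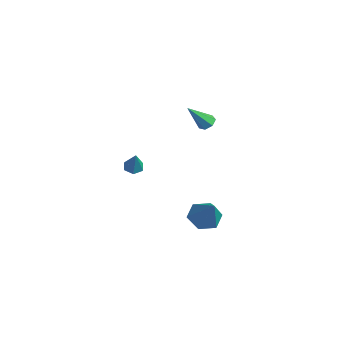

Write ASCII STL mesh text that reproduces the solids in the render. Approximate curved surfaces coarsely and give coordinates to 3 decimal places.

solid 
facet normal -0.460 0.114 -0.880
outer loop
vertex -3.386 -2.052 -0.761
vertex -3.884 -1.802 -0.468
vertex -3.415 -1.43 -0.665
endloop
endfacet
facet normal 0.989 0.066 -0.129
outer loop
vertex -3.386 -2.052 -0.761
vertex -3.415 -1.43 -0.665
vertex -3.176 -1.978 0.888
endloop
endfacet
facet normal -0.461 0.115 -0.880
outer loop
vertex -3.415 -1.43 -0.665
vertex -3.884 -1.802 -0.468
vertex -3.914 -1.18 -0.371
endloop
endfacet
facet normal 0.533 0.820 0.207
outer loop
vertex -3.415 -1.43 -0.665
vertex -3.914 -1.18 -0.371
vertex -3.176 -1.978 0.888
endloop
endfacet
facet normal -0.459 0.115 -0.881
outer loop
vertex -3.914 -1.18 -0.371
vertex -3.884 -1.802 -0.468
vertex -4.383 -1.552 -0.175
endloop
endfacet
facet normal -0.303 0.714 0.631
outer loop
vertex -3.914 -1.18 -0.371
vertex -4.383 -1.552 -0.175
vertex -3.176 -1.978 0.888
endloop
endfacet
facet normal -0.460 0.114 -0.881
outer loop
vertex -4.383 -1.552 -0.175
vertex -3.884 -1.802 -0.468
vertex -4.353 -2.173 -0.271
endloop
endfacet
facet normal -0.682 -0.144 0.717
outer loop
vertex -4.383 -1.552 -0.175
vertex -4.353 -2.173 -0.271
vertex -3.176 -1.978 0.888
endloop
endfacet
facet normal -0.460 0.114 -0.880
outer loop
vertex -4.353 -2.173 -0.271
vertex -3.884 -1.802 -0.468
vertex -3.855 -2.424 -0.564
endloop
endfacet
facet normal -0.227 -0.896 0.381
outer loop
vertex -4.353 -2.173 -0.271
vertex -3.855 -2.424 -0.564
vertex -3.176 -1.978 0.888
endloop
endfacet
facet normal -0.460 0.114 -0.880
outer loop
vertex -3.855 -2.424 -0.564
vertex -3.884 -1.802 -0.468
vertex -3.386 -2.052 -0.761
endloop
endfacet
facet normal 0.610 -0.791 -0.042
outer loop
vertex -3.855 -2.424 -0.564
vertex -3.386 -2.052 -0.761
vertex -3.176 -1.978 0.888
endloop
endfacet
facet normal 0.016 0.646 -0.764
outer loop
vertex -1.357 1.994 3.242
vertex -1.965 1.963 3.203
vertex -1.624 2.346 3.534
endloop
endfacet
facet normal 0.826 0.185 0.532
outer loop
vertex -1.357 1.994 3.242
vertex -1.624 2.346 3.534
vertex -1.995 0.717 4.677
endloop
endfacet
facet normal 0.015 0.646 -0.763
outer loop
vertex -1.624 2.346 3.534
vertex -1.965 1.963 3.203
vertex -2.147 2.409 3.577
endloop
endfacet
facet normal 0.134 0.549 0.825
outer loop
vertex -1.624 2.346 3.534
vertex -2.147 2.409 3.577
vertex -1.995 0.717 4.677
endloop
endfacet
facet normal 0.017 0.646 -0.763
outer loop
vertex -2.147 2.409 3.577
vertex -1.965 1.963 3.203
vertex -2.534 2.137 3.338
endloop
endfacet
facet normal -0.662 0.366 0.655
outer loop
vertex -2.147 2.409 3.577
vertex -2.534 2.137 3.338
vertex -1.995 0.717 4.677
endloop
endfacet
facet normal 0.016 0.646 -0.763
outer loop
vertex -2.534 2.137 3.338
vertex -1.965 1.963 3.203
vertex -2.491 1.734 2.998
endloop
endfacet
facet normal -0.963 -0.227 0.147
outer loop
vertex -2.534 2.137 3.338
vertex -2.491 1.734 2.998
vertex -1.995 0.717 4.677
endloop
endfacet
facet normal 0.016 0.646 -0.763
outer loop
vertex -2.491 1.734 2.998
vertex -1.965 1.963 3.203
vertex -2.052 1.503 2.812
endloop
endfacet
facet normal -0.543 -0.780 -0.312
outer loop
vertex -2.491 1.734 2.998
vertex -2.052 1.503 2.812
vertex -1.995 0.717 4.677
endloop
endfacet
facet normal 0.016 0.646 -0.763
outer loop
vertex -2.052 1.503 2.812
vertex -1.965 1.963 3.203
vertex -1.547 1.619 2.921
endloop
endfacet
facet normal 0.284 -0.880 -0.380
outer loop
vertex -2.052 1.503 2.812
vertex -1.547 1.619 2.921
vertex -1.995 0.717 4.677
endloop
endfacet
facet normal 0.016 0.645 -0.764
outer loop
vertex -1.547 1.619 2.921
vertex -1.965 1.963 3.203
vertex -1.357 1.994 3.242
endloop
endfacet
facet normal 0.893 -0.450 -0.003
outer loop
vertex -1.547 1.619 2.921
vertex -1.357 1.994 3.242
vertex -1.995 0.717 4.677
endloop
endfacet
facet normal -0.638 0.050 -0.769
outer loop
vertex -0.881 0.876 -4.862
vertex -1.488 1.595 -4.312
vertex -0.682 1.943 -4.958
endloop
endfacet
facet normal 0.940 -0.200 -0.277
outer loop
vertex -0.881 0.876 -4.862
vertex -0.682 1.943 -4.958
vertex -0.092 1.485 -2.628
endloop
endfacet
facet normal -0.638 0.051 -0.768
outer loop
vertex -0.682 1.943 -4.958
vertex -1.488 1.595 -4.312
vertex -1.288 2.662 -4.407
endloop
endfacet
facet normal 0.742 0.668 -0.056
outer loop
vertex -0.682 1.943 -4.958
vertex -1.288 2.662 -4.407
vertex -0.092 1.485 -2.628
endloop
endfacet
facet normal -0.637 0.051 -0.769
outer loop
vertex -1.288 2.662 -4.407
vertex -1.488 1.595 -4.312
vertex -2.095 2.314 -3.762
endloop
endfacet
facet normal 0.054 0.849 0.526
outer loop
vertex -1.288 2.662 -4.407
vertex -2.095 2.314 -3.762
vertex -0.092 1.485 -2.628
endloop
endfacet
facet normal -0.638 0.050 -0.769
outer loop
vertex -2.095 2.314 -3.762
vertex -1.488 1.595 -4.312
vertex -2.294 1.247 -3.666
endloop
endfacet
facet normal -0.435 0.161 0.886
outer loop
vertex -2.095 2.314 -3.762
vertex -2.294 1.247 -3.666
vertex -0.092 1.485 -2.628
endloop
endfacet
facet normal -0.638 0.050 -0.769
outer loop
vertex -2.294 1.247 -3.666
vertex -1.488 1.595 -4.312
vertex -1.687 0.528 -4.216
endloop
endfacet
facet normal -0.237 -0.708 0.665
outer loop
vertex -2.294 1.247 -3.666
vertex -1.687 0.528 -4.216
vertex -0.092 1.485 -2.628
endloop
endfacet
facet normal -0.638 0.050 -0.769
outer loop
vertex -1.687 0.528 -4.216
vertex -1.488 1.595 -4.312
vertex -0.881 0.876 -4.862
endloop
endfacet
facet normal 0.450 -0.889 0.083
outer loop
vertex -1.687 0.528 -4.216
vertex -0.881 0.876 -4.862
vertex -0.092 1.485 -2.628
endloop
endfacet

endsolid


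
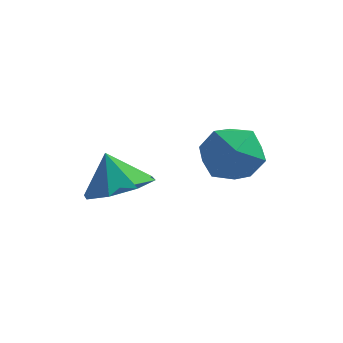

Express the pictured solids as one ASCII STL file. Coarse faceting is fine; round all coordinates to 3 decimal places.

solid 
facet normal 0.138 -0.239 0.961
outer loop
vertex 3.144 2.12 2.857
vertex 2.116 1.69 2.898
vertex 2.979 1.045 2.613
endloop
endfacet
facet normal 0.756 -0.253 0.604
outer loop
vertex 3.144 2.12 2.857
vertex 2.979 1.045 2.613
vertex 3.677 1.656 1.995
endloop
endfacet
facet normal 0.862 0.393 0.321
outer loop
vertex 3.144 2.12 2.857
vertex 3.677 1.656 1.995
vertex 3.246 2.679 1.899
endloop
endfacet
facet normal 0.309 0.807 0.504
outer loop
vertex 3.144 2.12 2.857
vertex 3.246 2.679 1.899
vertex 2.281 2.7 2.457
endloop
endfacet
facet normal -0.138 0.415 0.899
outer loop
vertex 3.144 2.12 2.857
vertex 2.281 2.7 2.457
vertex 2.116 1.69 2.898
endloop
endfacet
facet normal 0.691 -0.720 0.068
outer loop
vertex 3.677 1.656 1.995
vertex 2.979 1.045 2.613
vertex 2.979 0.94 1.503
endloop
endfacet
facet normal -0.309 -0.698 0.646
outer loop
vertex 2.979 1.045 2.613
vertex 2.116 1.69 2.898
vertex 2.014 0.961 2.061
endloop
endfacet
facet normal -0.756 0.362 0.546
outer loop
vertex 2.116 1.69 2.898
vertex 2.281 2.7 2.457
vertex 1.583 1.984 1.965
endloop
endfacet
facet normal -0.033 0.995 -0.094
outer loop
vertex 2.281 2.7 2.457
vertex 3.246 2.679 1.899
vertex 2.281 2.595 1.347
endloop
endfacet
facet normal 0.861 0.326 -0.389
outer loop
vertex 3.246 2.679 1.899
vertex 3.677 1.656 1.995
vertex 3.144 1.95 1.062
endloop
endfacet
facet normal -0.309 -0.807 -0.504
outer loop
vertex 2.116 1.52 1.103
vertex 2.979 0.94 1.503
vertex 2.014 0.961 2.061
endloop
endfacet
facet normal -0.862 -0.393 -0.321
outer loop
vertex 2.116 1.52 1.103
vertex 2.014 0.961 2.061
vertex 1.583 1.984 1.965
endloop
endfacet
facet normal -0.756 0.253 -0.604
outer loop
vertex 2.116 1.52 1.103
vertex 1.583 1.984 1.965
vertex 2.281 2.595 1.347
endloop
endfacet
facet normal -0.138 0.239 -0.961
outer loop
vertex 2.116 1.52 1.103
vertex 2.281 2.595 1.347
vertex 3.144 1.95 1.062
endloop
endfacet
facet normal 0.138 -0.415 -0.899
outer loop
vertex 2.116 1.52 1.103
vertex 3.144 1.95 1.062
vertex 2.979 0.94 1.503
endloop
endfacet
facet normal 0.033 -0.995 0.094
outer loop
vertex 2.014 0.961 2.061
vertex 2.979 0.94 1.503
vertex 2.979 1.045 2.613
endloop
endfacet
facet normal -0.861 -0.326 0.389
outer loop
vertex 1.583 1.984 1.965
vertex 2.014 0.961 2.061
vertex 2.116 1.69 2.898
endloop
endfacet
facet normal -0.691 0.720 -0.068
outer loop
vertex 2.281 2.595 1.347
vertex 1.583 1.984 1.965
vertex 2.281 2.7 2.457
endloop
endfacet
facet normal 0.309 0.698 -0.646
outer loop
vertex 3.144 1.95 1.062
vertex 2.281 2.595 1.347
vertex 3.246 2.679 1.899
endloop
endfacet
facet normal 0.756 -0.362 -0.546
outer loop
vertex 2.979 0.94 1.503
vertex 3.144 1.95 1.062
vertex 3.677 1.656 1.995
endloop
endfacet
facet normal 0.403 -0.215 -0.890
outer loop
vertex 0.947 0.028 1.603
vertex -0.056 -0.171 1.197
vertex 0.59 0.716 1.275
endloop
endfacet
facet normal 0.394 0.554 0.733
outer loop
vertex 0.947 0.028 1.603
vertex 0.59 0.716 1.275
vertex -0.584 0.111 2.363
endloop
endfacet
facet normal 0.403 -0.215 -0.890
outer loop
vertex 0.59 0.716 1.275
vertex -0.056 -0.171 1.197
vertex -0.146 0.884 0.901
endloop
endfacet
facet normal -0.031 0.887 0.460
outer loop
vertex 0.59 0.716 1.275
vertex -0.146 0.884 0.901
vertex -0.584 0.111 2.363
endloop
endfacet
facet normal 0.402 -0.215 -0.890
outer loop
vertex -0.146 0.884 0.901
vertex -0.056 -0.171 1.197
vertex -0.829 0.434 0.701
endloop
endfacet
facet normal -0.582 0.778 0.237
outer loop
vertex -0.146 0.884 0.901
vertex -0.829 0.434 0.701
vertex -0.584 0.111 2.363
endloop
endfacet
facet normal 0.403 -0.215 -0.890
outer loop
vertex -0.829 0.434 0.701
vertex -0.056 -0.171 1.197
vertex -1.059 -0.37 0.791
endloop
endfacet
facet normal -0.937 0.290 0.194
outer loop
vertex -0.829 0.434 0.701
vertex -1.059 -0.37 0.791
vertex -0.584 0.111 2.363
endloop
endfacet
facet normal 0.403 -0.216 -0.889
outer loop
vertex -1.059 -0.37 0.791
vertex -0.056 -0.171 1.197
vertex -0.702 -1.058 1.12
endloop
endfacet
facet normal -0.888 -0.290 0.357
outer loop
vertex -1.059 -0.37 0.791
vertex -0.702 -1.058 1.12
vertex -0.584 0.111 2.363
endloop
endfacet
facet normal 0.402 -0.216 -0.890
outer loop
vertex -0.702 -1.058 1.12
vertex -0.056 -0.171 1.197
vertex 0.034 -1.227 1.494
endloop
endfacet
facet normal -0.463 -0.623 0.630
outer loop
vertex -0.702 -1.058 1.12
vertex 0.034 -1.227 1.494
vertex -0.584 0.111 2.363
endloop
endfacet
facet normal 0.403 -0.216 -0.889
outer loop
vertex 0.034 -1.227 1.494
vertex -0.056 -0.171 1.197
vertex 0.716 -0.777 1.694
endloop
endfacet
facet normal 0.088 -0.513 0.854
outer loop
vertex 0.034 -1.227 1.494
vertex 0.716 -0.777 1.694
vertex -0.584 0.111 2.363
endloop
endfacet
facet normal 0.403 -0.216 -0.889
outer loop
vertex 0.716 -0.777 1.694
vertex -0.056 -0.171 1.197
vertex 0.947 0.028 1.603
endloop
endfacet
facet normal 0.443 -0.026 0.896
outer loop
vertex 0.716 -0.777 1.694
vertex 0.947 0.028 1.603
vertex -0.584 0.111 2.363
endloop
endfacet

endsolid


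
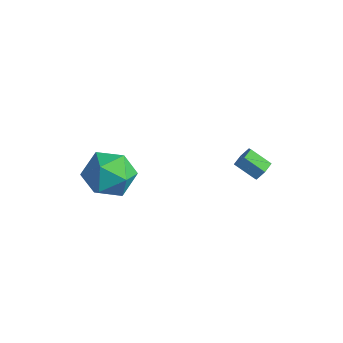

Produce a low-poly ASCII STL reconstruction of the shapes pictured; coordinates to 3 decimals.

solid 
facet normal 0.781 0.324 -0.534
outer loop
vertex 2.417 2.022 -3.338
vertex 2.068 2.273 -3.696
vertex 2.258 2.552 -3.249
endloop
endfacet
facet normal 0.557 0.028 0.830
outer loop
vertex 2.417 2.022 -3.338
vertex 2.258 2.552 -3.249
vertex 1.582 1.675 -2.766
endloop
endfacet
facet normal 0.557 0.028 0.830
outer loop
vertex 1.582 1.675 -2.766
vertex 2.258 2.552 -3.249
vertex 1.423 2.205 -2.677
endloop
endfacet
facet normal -0.780 -0.324 0.535
outer loop
vertex 1.582 1.675 -2.766
vertex 1.423 2.205 -2.677
vertex 1.232 1.927 -3.124
endloop
endfacet
facet normal 0.780 0.325 -0.535
outer loop
vertex 2.258 2.552 -3.249
vertex 2.068 2.273 -3.696
vertex 1.908 2.803 -3.607
endloop
endfacet
facet normal 0.032 0.833 0.552
outer loop
vertex 2.258 2.552 -3.249
vertex 1.908 2.803 -3.607
vertex 1.423 2.205 -2.677
endloop
endfacet
facet normal 0.032 0.833 0.552
outer loop
vertex 1.423 2.205 -2.677
vertex 1.908 2.803 -3.607
vertex 1.073 2.456 -3.035
endloop
endfacet
facet normal -0.780 -0.324 0.535
outer loop
vertex 1.423 2.205 -2.677
vertex 1.073 2.456 -3.035
vertex 1.232 1.927 -3.124
endloop
endfacet
facet normal 0.780 0.325 -0.534
outer loop
vertex 1.908 2.803 -3.607
vertex 2.068 2.273 -3.696
vertex 1.718 2.525 -4.054
endloop
endfacet
facet normal -0.525 0.805 -0.278
outer loop
vertex 1.908 2.803 -3.607
vertex 1.718 2.525 -4.054
vertex 1.073 2.456 -3.035
endloop
endfacet
facet normal -0.525 0.805 -0.278
outer loop
vertex 1.073 2.456 -3.035
vertex 1.718 2.525 -4.054
vertex 0.883 2.178 -3.482
endloop
endfacet
facet normal -0.781 -0.325 0.534
outer loop
vertex 1.073 2.456 -3.035
vertex 0.883 2.178 -3.482
vertex 1.232 1.927 -3.124
endloop
endfacet
facet normal 0.780 0.324 -0.535
outer loop
vertex 1.718 2.525 -4.054
vertex 2.068 2.273 -3.696
vertex 1.877 1.995 -4.143
endloop
endfacet
facet normal -0.557 -0.028 -0.830
outer loop
vertex 1.718 2.525 -4.054
vertex 1.877 1.995 -4.143
vertex 0.883 2.178 -3.482
endloop
endfacet
facet normal -0.557 -0.028 -0.830
outer loop
vertex 0.883 2.178 -3.482
vertex 1.877 1.995 -4.143
vertex 1.042 1.648 -3.571
endloop
endfacet
facet normal -0.781 -0.324 0.534
outer loop
vertex 0.883 2.178 -3.482
vertex 1.042 1.648 -3.571
vertex 1.232 1.927 -3.124
endloop
endfacet
facet normal 0.780 0.324 -0.535
outer loop
vertex 1.877 1.995 -4.143
vertex 2.068 2.273 -3.696
vertex 2.227 1.744 -3.785
endloop
endfacet
facet normal -0.032 -0.833 -0.552
outer loop
vertex 1.877 1.995 -4.143
vertex 2.227 1.744 -3.785
vertex 1.042 1.648 -3.571
endloop
endfacet
facet normal -0.032 -0.833 -0.552
outer loop
vertex 1.042 1.648 -3.571
vertex 2.227 1.744 -3.785
vertex 1.392 1.397 -3.213
endloop
endfacet
facet normal -0.780 -0.325 0.535
outer loop
vertex 1.042 1.648 -3.571
vertex 1.392 1.397 -3.213
vertex 1.232 1.927 -3.124
endloop
endfacet
facet normal 0.781 0.325 -0.534
outer loop
vertex 2.227 1.744 -3.785
vertex 2.068 2.273 -3.696
vertex 2.417 2.022 -3.338
endloop
endfacet
facet normal 0.525 -0.805 0.278
outer loop
vertex 2.227 1.744 -3.785
vertex 2.417 2.022 -3.338
vertex 1.392 1.397 -3.213
endloop
endfacet
facet normal 0.525 -0.805 0.278
outer loop
vertex 1.392 1.397 -3.213
vertex 2.417 2.022 -3.338
vertex 1.582 1.675 -2.766
endloop
endfacet
facet normal -0.780 -0.325 0.534
outer loop
vertex 1.392 1.397 -3.213
vertex 1.582 1.675 -2.766
vertex 1.232 1.927 -3.124
endloop
endfacet
facet normal -0.178 0.039 0.983
outer loop
vertex -1.202 -2.244 -1.978
vertex -2.259 -2.807 -2.147
vertex -1.257 -3.451 -1.94
endloop
endfacet
facet normal 0.522 0.003 0.853
outer loop
vertex -1.202 -2.244 -1.978
vertex -1.257 -3.451 -1.94
vertex -0.338 -2.905 -2.505
endloop
endfacet
facet normal 0.699 0.561 0.443
outer loop
vertex -1.202 -2.244 -1.978
vertex -0.338 -2.905 -2.505
vertex -0.772 -1.924 -3.062
endloop
endfacet
facet normal 0.108 0.941 0.321
outer loop
vertex -1.202 -2.244 -1.978
vertex -0.772 -1.924 -3.062
vertex -1.96 -1.863 -2.84
endloop
endfacet
facet normal -0.434 0.618 0.655
outer loop
vertex -1.202 -2.244 -1.978
vertex -1.96 -1.863 -2.84
vertex -2.259 -2.807 -2.147
endloop
endfacet
facet normal 0.647 -0.592 0.480
outer loop
vertex -0.338 -2.905 -2.505
vertex -1.257 -3.451 -1.94
vertex -0.86 -3.877 -3.0
endloop
endfacet
facet normal -0.486 -0.534 0.692
outer loop
vertex -1.257 -3.451 -1.94
vertex -2.259 -2.807 -2.147
vertex -2.048 -3.816 -2.778
endloop
endfacet
facet normal -0.901 0.403 0.160
outer loop
vertex -2.259 -2.807 -2.147
vertex -1.96 -1.863 -2.84
vertex -2.482 -2.835 -3.335
endloop
endfacet
facet normal -0.024 0.925 -0.380
outer loop
vertex -1.96 -1.863 -2.84
vertex -0.772 -1.924 -3.062
vertex -1.563 -2.289 -3.9
endloop
endfacet
facet normal 0.933 0.309 -0.182
outer loop
vertex -0.772 -1.924 -3.062
vertex -0.338 -2.905 -2.505
vertex -0.561 -2.933 -3.693
endloop
endfacet
facet normal -0.108 -0.941 -0.321
outer loop
vertex -1.618 -3.496 -3.862
vertex -0.86 -3.877 -3.0
vertex -2.048 -3.816 -2.778
endloop
endfacet
facet normal -0.699 -0.561 -0.443
outer loop
vertex -1.618 -3.496 -3.862
vertex -2.048 -3.816 -2.778
vertex -2.482 -2.835 -3.335
endloop
endfacet
facet normal -0.522 -0.003 -0.853
outer loop
vertex -1.618 -3.496 -3.862
vertex -2.482 -2.835 -3.335
vertex -1.563 -2.289 -3.9
endloop
endfacet
facet normal 0.178 -0.039 -0.983
outer loop
vertex -1.618 -3.496 -3.862
vertex -1.563 -2.289 -3.9
vertex -0.561 -2.933 -3.693
endloop
endfacet
facet normal 0.434 -0.618 -0.655
outer loop
vertex -1.618 -3.496 -3.862
vertex -0.561 -2.933 -3.693
vertex -0.86 -3.877 -3.0
endloop
endfacet
facet normal 0.024 -0.925 0.380
outer loop
vertex -2.048 -3.816 -2.778
vertex -0.86 -3.877 -3.0
vertex -1.257 -3.451 -1.94
endloop
endfacet
facet normal -0.933 -0.309 0.182
outer loop
vertex -2.482 -2.835 -3.335
vertex -2.048 -3.816 -2.778
vertex -2.259 -2.807 -2.147
endloop
endfacet
facet normal -0.647 0.592 -0.480
outer loop
vertex -1.563 -2.289 -3.9
vertex -2.482 -2.835 -3.335
vertex -1.96 -1.863 -2.84
endloop
endfacet
facet normal 0.486 0.534 -0.692
outer loop
vertex -0.561 -2.933 -3.693
vertex -1.563 -2.289 -3.9
vertex -0.772 -1.924 -3.062
endloop
endfacet
facet normal 0.901 -0.403 -0.160
outer loop
vertex -0.86 -3.877 -3.0
vertex -0.561 -2.933 -3.693
vertex -0.338 -2.905 -2.505
endloop
endfacet

endsolid
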